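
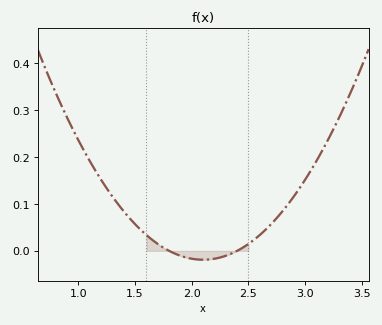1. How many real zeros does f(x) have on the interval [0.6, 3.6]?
2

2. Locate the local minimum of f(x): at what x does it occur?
2.1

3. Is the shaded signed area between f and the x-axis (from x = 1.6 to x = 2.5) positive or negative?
negative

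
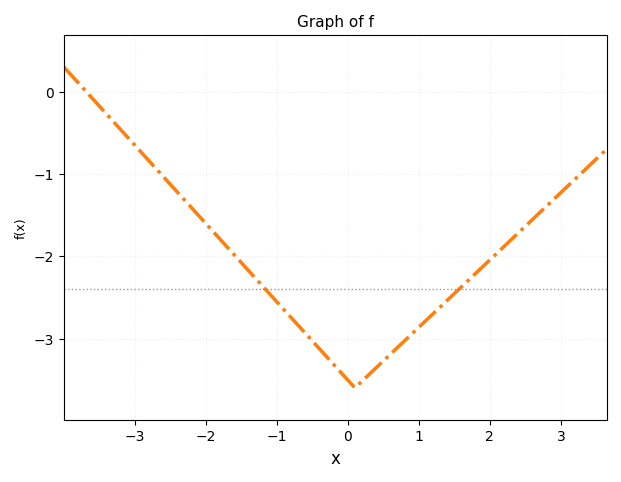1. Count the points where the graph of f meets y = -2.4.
2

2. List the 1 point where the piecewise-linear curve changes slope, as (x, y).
(0.1, -3.6)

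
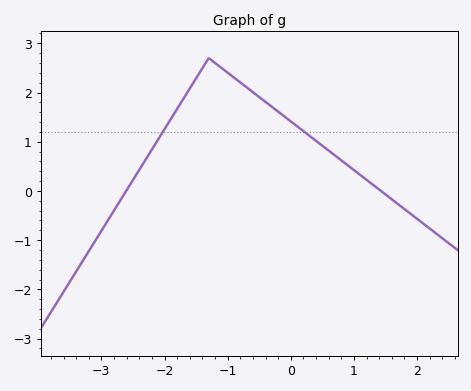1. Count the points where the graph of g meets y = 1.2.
2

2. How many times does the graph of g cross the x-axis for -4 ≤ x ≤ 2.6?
2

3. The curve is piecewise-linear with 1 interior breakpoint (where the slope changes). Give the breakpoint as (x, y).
(-1.3, 2.7)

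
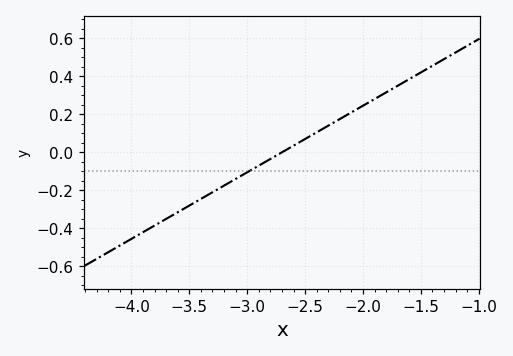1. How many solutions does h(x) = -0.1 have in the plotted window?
1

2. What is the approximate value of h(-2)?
0.245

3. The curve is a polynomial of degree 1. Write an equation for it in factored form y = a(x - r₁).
y = 0.35(x + 2.7)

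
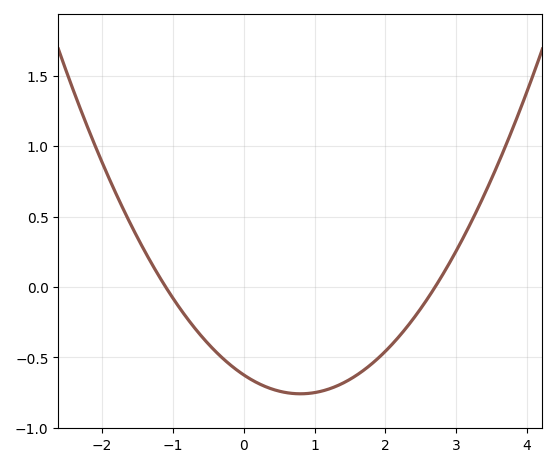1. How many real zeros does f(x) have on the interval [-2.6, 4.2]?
2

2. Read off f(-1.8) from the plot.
0.65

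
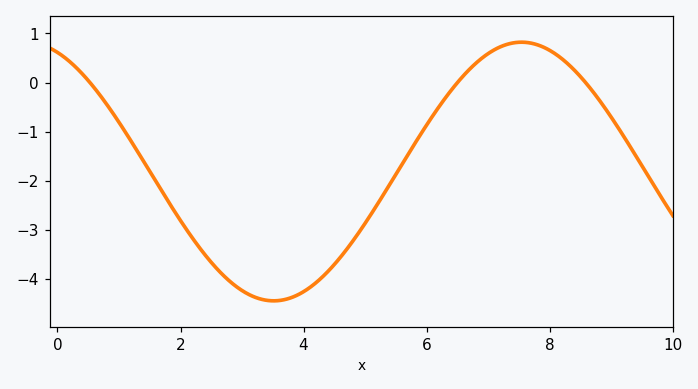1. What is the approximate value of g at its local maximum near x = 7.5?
0.82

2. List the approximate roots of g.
0.528, 6.5, 8.58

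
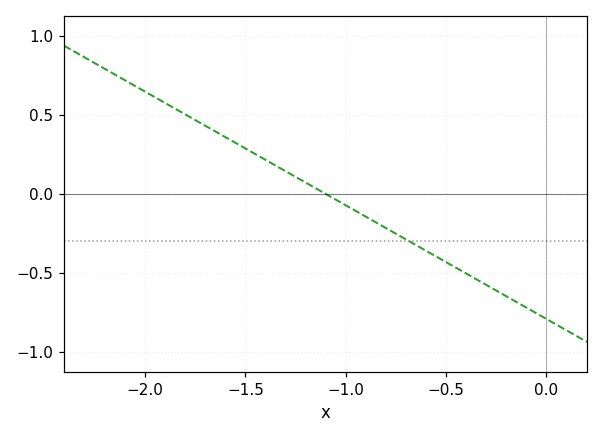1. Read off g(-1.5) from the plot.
0.288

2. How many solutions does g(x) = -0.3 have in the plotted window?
1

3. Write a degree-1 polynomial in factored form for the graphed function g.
y = -0.72(x + 1.1)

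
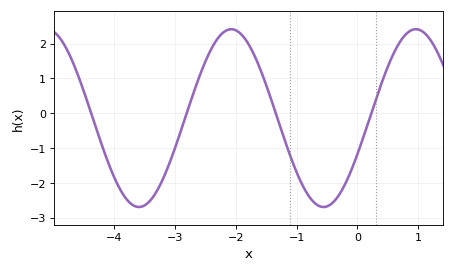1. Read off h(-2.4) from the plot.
1.85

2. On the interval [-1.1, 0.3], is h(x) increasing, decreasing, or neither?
neither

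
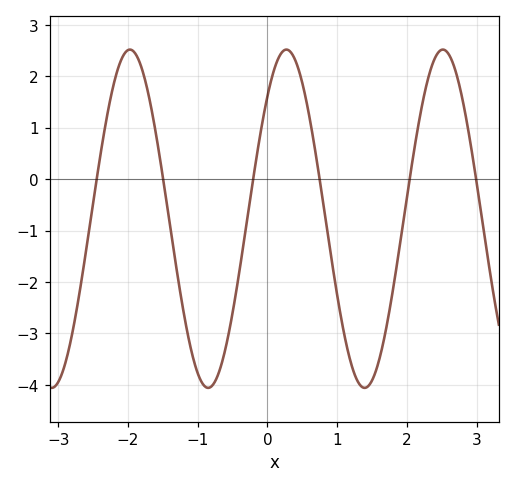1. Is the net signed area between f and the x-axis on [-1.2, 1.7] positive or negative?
negative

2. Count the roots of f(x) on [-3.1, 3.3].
6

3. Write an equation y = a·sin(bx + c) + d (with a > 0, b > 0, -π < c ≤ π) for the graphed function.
y = 3.29sin(2.8x + 0.81) - 0.77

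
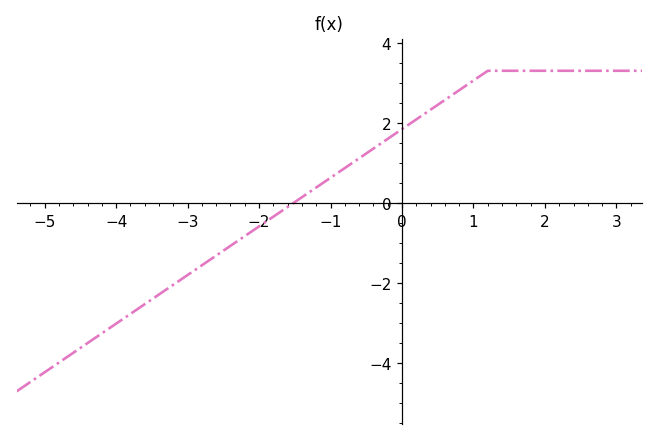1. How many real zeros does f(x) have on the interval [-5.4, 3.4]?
1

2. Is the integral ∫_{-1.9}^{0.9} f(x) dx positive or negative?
positive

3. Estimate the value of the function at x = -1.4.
0.146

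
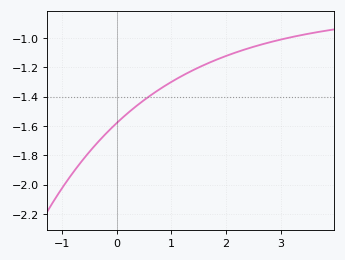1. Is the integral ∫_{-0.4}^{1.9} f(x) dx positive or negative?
negative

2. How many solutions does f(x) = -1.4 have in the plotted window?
1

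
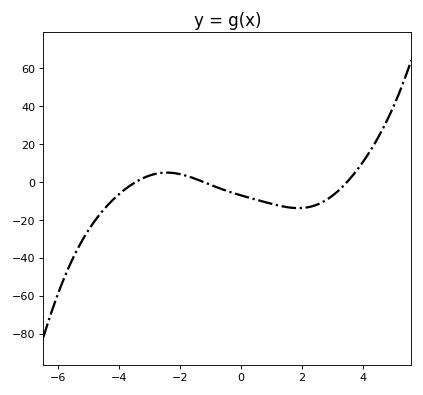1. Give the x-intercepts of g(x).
-3.46, -1.2, 3.48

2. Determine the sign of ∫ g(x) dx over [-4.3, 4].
negative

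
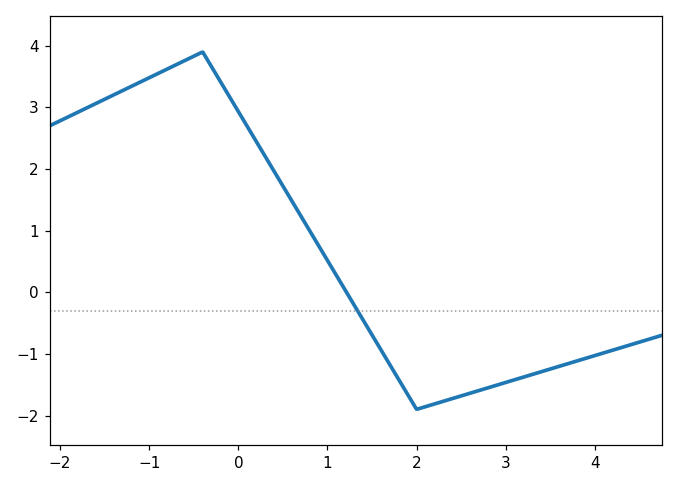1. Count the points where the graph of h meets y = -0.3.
1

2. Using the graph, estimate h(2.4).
-1.73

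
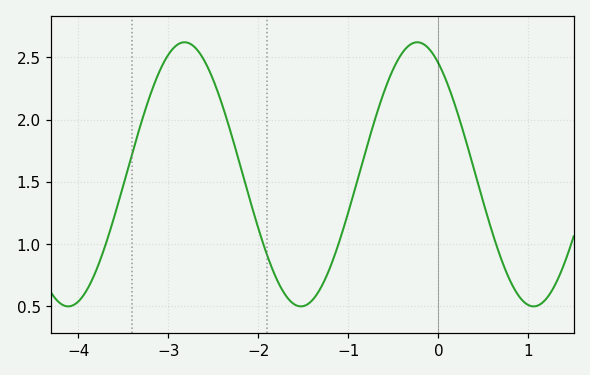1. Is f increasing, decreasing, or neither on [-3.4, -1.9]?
neither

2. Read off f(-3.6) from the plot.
1.2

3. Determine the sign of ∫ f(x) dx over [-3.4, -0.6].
positive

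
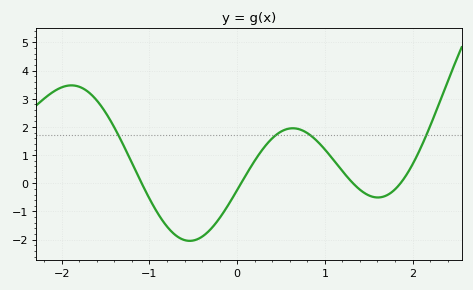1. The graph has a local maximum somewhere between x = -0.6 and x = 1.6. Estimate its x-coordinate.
0.635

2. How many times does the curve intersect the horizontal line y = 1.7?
4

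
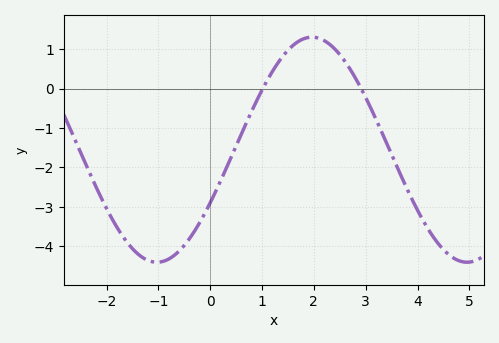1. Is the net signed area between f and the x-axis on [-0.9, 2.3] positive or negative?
negative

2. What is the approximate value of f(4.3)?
-3.8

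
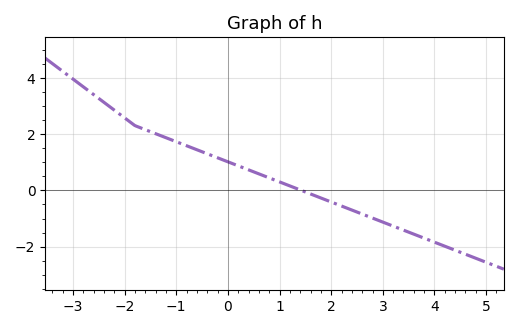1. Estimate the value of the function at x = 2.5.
-0.8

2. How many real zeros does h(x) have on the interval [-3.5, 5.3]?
1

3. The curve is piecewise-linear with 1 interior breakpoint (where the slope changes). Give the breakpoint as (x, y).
(-1.8, 2.3)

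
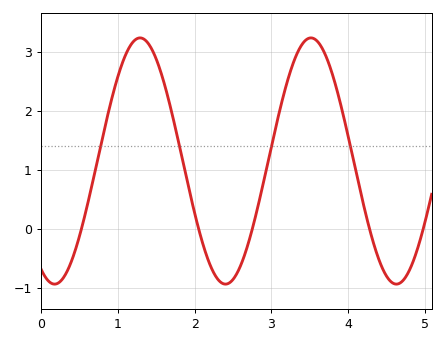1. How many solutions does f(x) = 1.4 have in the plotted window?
4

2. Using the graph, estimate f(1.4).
3.14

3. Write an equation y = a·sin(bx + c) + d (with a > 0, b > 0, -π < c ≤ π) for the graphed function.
y = 2.09sin(2.82x - 2.06) + 1.15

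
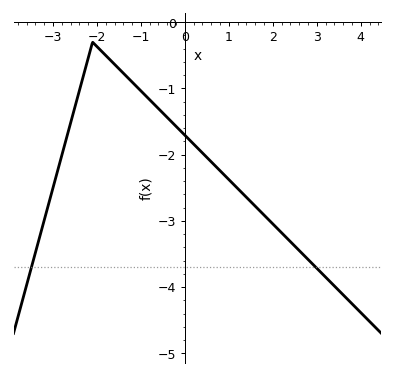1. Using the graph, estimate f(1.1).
-2.44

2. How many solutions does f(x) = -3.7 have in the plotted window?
2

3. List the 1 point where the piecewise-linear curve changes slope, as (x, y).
(-2.1, -0.3)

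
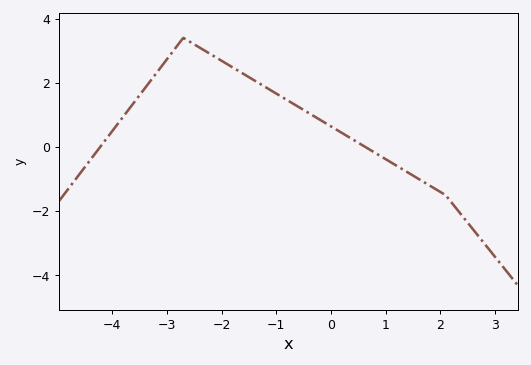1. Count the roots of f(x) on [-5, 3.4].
2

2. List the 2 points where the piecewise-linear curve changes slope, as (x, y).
(-2.7, 3.4); (2.1, -1.5)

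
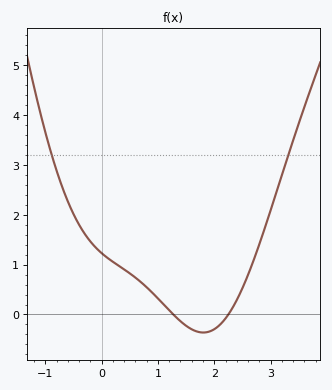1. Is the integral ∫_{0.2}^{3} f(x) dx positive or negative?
positive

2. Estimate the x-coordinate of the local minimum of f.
1.81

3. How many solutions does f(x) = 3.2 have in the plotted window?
2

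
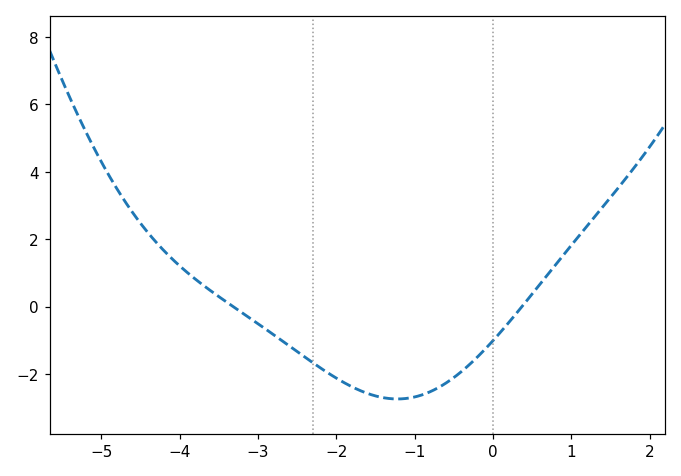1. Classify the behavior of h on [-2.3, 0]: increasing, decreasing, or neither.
neither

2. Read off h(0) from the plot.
-1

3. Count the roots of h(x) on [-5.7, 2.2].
2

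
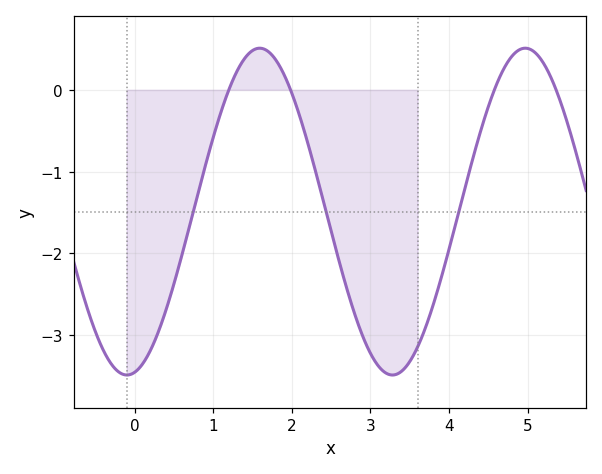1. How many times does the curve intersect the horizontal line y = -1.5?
3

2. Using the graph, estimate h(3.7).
-2.9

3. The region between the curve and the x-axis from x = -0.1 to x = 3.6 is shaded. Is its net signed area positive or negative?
negative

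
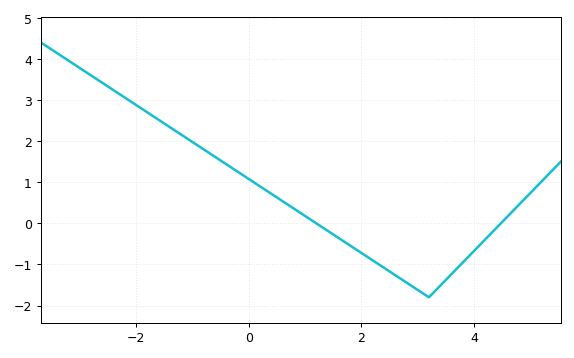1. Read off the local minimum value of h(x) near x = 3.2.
-1.8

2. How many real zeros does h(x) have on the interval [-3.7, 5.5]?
2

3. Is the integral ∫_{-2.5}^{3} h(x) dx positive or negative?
positive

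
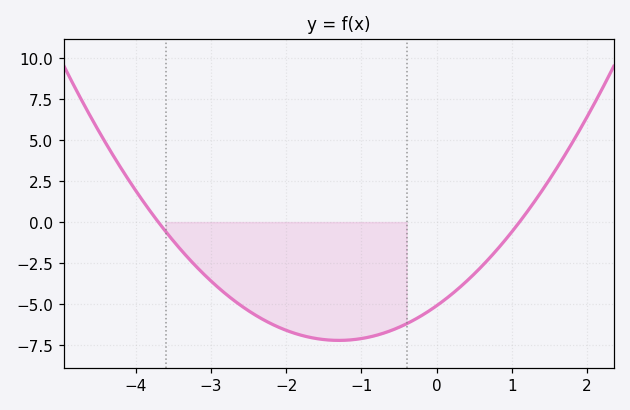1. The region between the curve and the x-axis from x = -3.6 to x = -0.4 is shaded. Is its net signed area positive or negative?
negative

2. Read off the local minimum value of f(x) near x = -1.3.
-7.2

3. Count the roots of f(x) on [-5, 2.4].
2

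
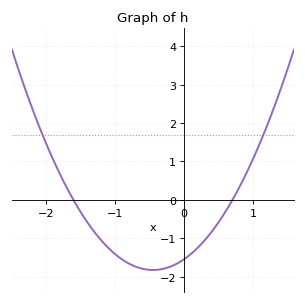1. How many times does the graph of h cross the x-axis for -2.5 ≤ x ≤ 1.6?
2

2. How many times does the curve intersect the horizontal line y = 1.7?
2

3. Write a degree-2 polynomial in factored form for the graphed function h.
y = 1.38(x + 1.6)(x - 0.7)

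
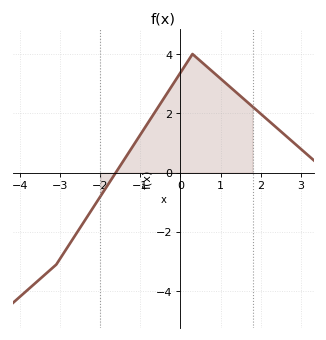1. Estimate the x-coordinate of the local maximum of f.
0.4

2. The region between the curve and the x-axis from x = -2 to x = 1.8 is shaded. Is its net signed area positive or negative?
positive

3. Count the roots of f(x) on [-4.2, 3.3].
1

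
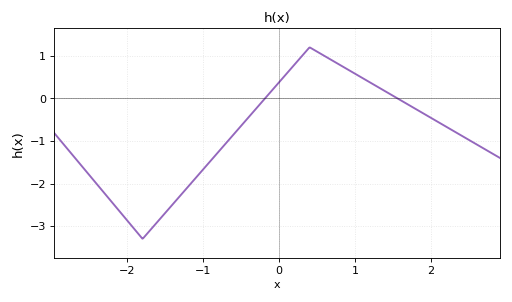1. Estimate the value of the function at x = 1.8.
-0.251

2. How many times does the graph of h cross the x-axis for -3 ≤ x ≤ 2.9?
2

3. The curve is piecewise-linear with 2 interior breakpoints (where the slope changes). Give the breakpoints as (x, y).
(-1.8, -3.3); (0.4, 1.2)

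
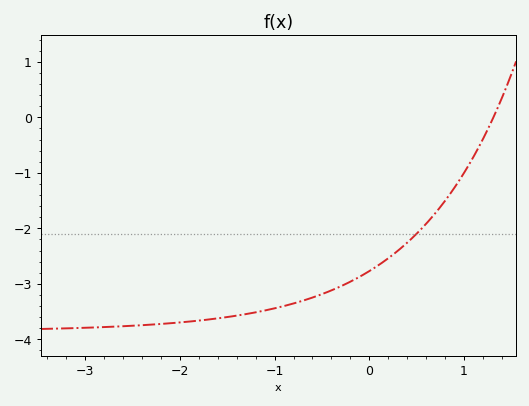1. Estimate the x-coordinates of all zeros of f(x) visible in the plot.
1.31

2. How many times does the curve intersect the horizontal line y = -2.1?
1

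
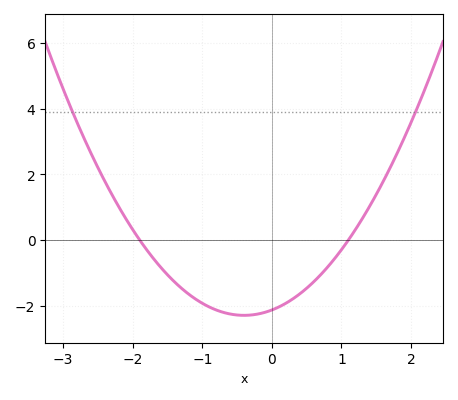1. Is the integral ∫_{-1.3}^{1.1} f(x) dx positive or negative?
negative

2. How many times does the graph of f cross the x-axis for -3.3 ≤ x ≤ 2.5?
2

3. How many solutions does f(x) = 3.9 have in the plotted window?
2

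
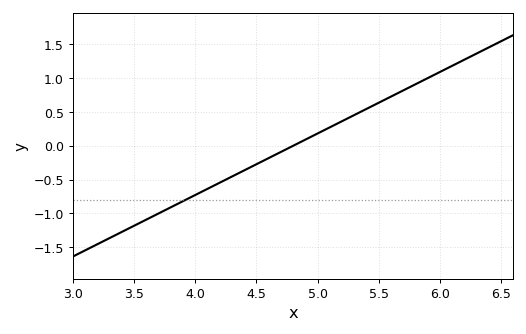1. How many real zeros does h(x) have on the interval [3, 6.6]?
1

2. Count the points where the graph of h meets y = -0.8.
1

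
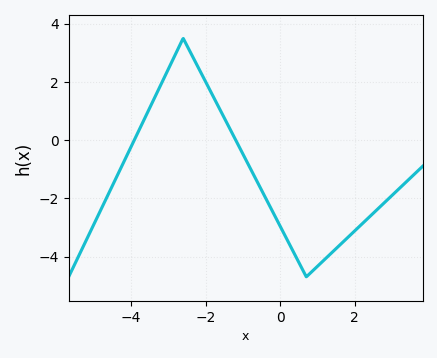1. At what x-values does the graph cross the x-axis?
-4, -1.2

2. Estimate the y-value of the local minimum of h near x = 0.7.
-4.6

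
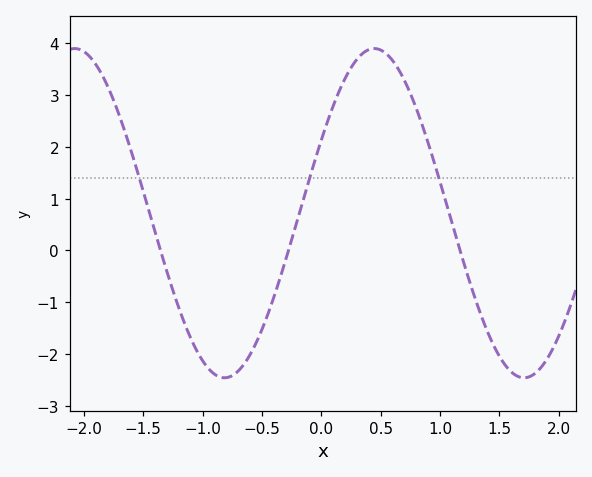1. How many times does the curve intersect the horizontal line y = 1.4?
3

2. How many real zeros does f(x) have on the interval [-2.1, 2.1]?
3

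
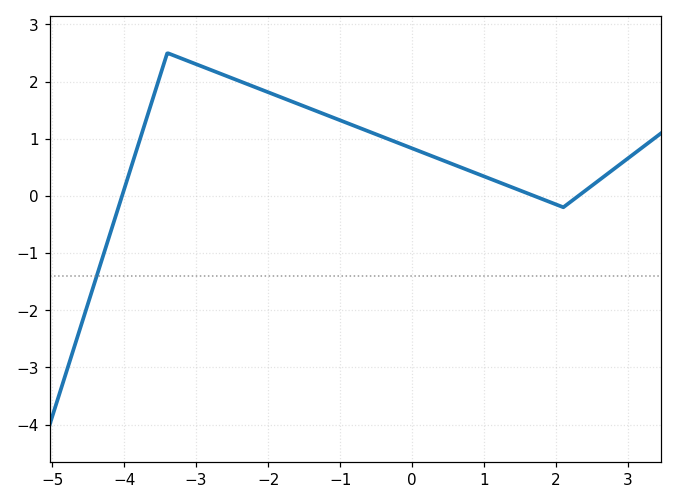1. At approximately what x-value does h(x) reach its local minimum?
2.1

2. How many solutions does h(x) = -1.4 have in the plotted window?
1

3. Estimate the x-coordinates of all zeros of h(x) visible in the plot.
-4.03, 1.69, 2.31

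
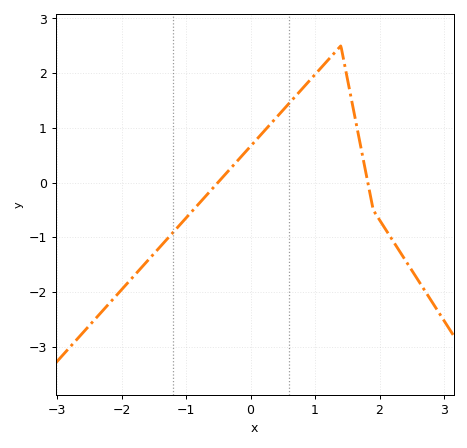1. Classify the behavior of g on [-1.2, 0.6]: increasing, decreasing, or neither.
increasing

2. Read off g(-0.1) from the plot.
0.5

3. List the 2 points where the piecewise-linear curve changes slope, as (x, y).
(1.4, 2.5); (1.9, -0.5)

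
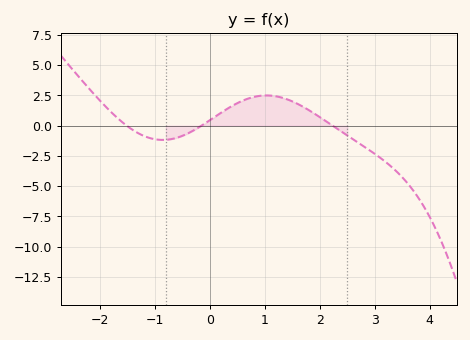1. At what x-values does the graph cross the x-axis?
-1.5, -0.1, 2.2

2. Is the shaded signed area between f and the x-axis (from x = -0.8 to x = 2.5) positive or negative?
positive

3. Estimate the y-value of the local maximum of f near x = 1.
2.5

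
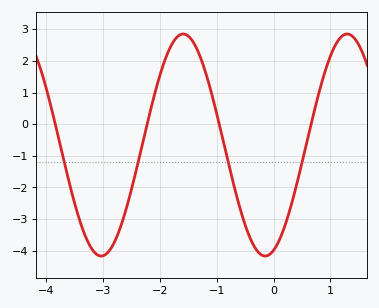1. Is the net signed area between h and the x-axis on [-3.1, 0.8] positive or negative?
negative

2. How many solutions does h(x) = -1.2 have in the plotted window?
4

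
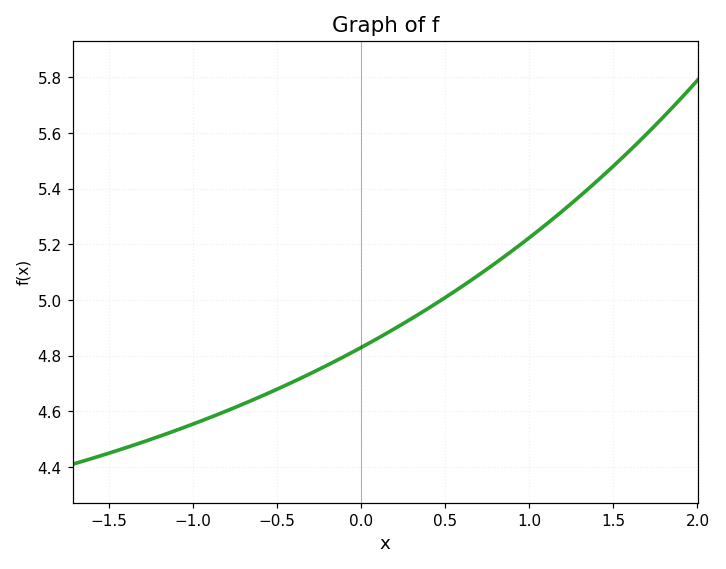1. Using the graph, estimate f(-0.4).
4.71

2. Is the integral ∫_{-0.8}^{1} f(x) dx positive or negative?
positive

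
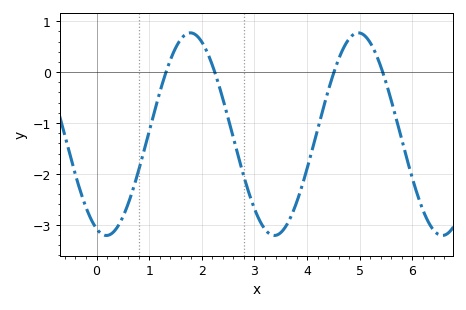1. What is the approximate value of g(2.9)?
-2.4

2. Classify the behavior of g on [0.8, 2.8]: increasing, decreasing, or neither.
neither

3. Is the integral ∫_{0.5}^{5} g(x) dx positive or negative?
negative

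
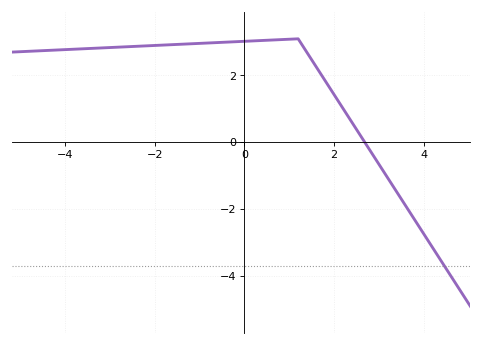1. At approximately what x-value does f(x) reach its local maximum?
1.2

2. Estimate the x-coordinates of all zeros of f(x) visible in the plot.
2.69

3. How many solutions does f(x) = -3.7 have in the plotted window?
1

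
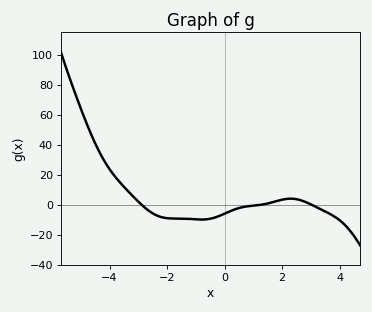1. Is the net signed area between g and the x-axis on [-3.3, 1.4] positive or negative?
negative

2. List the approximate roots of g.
-2.89, 1.29, 3.02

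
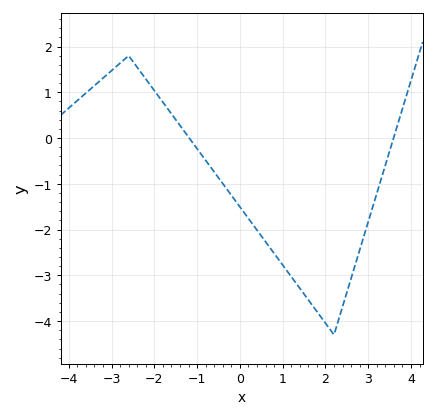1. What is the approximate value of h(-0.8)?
-0.487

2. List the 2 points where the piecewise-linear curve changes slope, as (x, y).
(-2.6, 1.8); (2.2, -4.3)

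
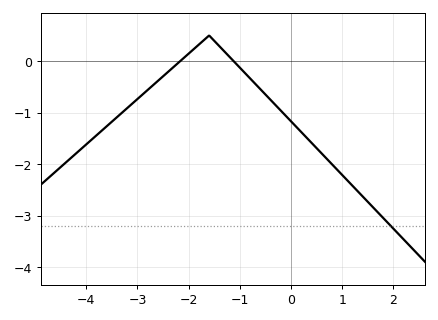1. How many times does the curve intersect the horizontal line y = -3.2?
1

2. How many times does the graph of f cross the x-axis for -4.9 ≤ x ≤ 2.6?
2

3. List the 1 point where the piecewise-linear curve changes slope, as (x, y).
(-1.6, 0.5)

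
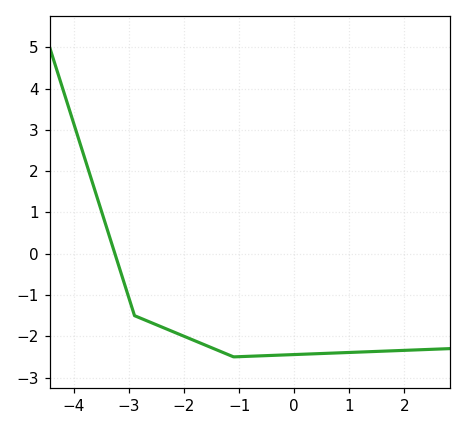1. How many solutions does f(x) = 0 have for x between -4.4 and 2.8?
1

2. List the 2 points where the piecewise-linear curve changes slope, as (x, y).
(-2.9, -1.5); (-1.1, -2.5)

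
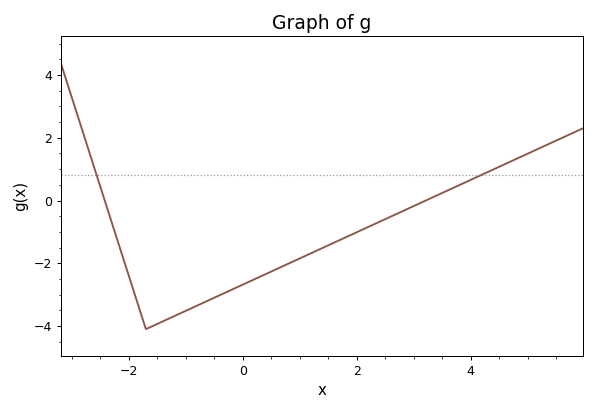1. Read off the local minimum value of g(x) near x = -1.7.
-4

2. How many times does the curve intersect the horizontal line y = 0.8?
2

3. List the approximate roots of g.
-2.4, 3.2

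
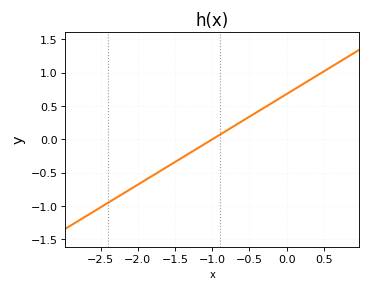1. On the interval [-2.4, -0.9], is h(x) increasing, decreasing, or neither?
increasing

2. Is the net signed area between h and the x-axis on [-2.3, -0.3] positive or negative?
negative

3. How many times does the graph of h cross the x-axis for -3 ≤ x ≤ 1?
1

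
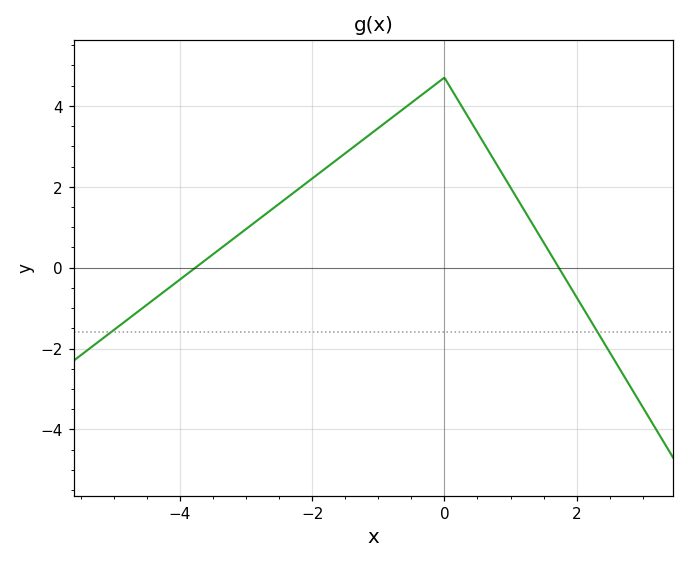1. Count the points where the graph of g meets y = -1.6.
2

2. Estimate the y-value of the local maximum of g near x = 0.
4.7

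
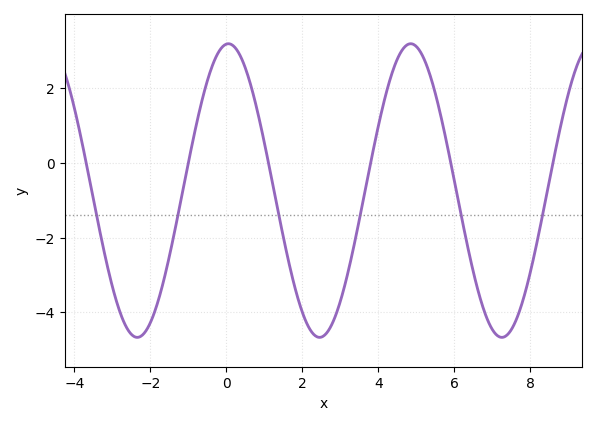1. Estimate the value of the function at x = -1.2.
-1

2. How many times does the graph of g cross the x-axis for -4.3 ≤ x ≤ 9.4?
6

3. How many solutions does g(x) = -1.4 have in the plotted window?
6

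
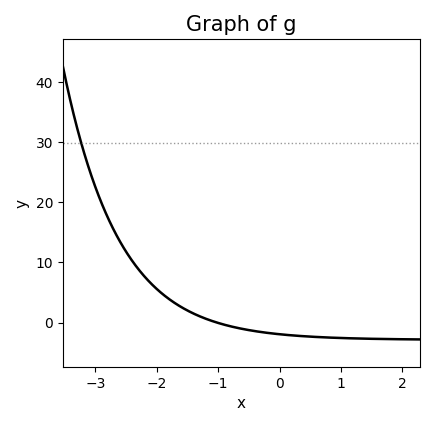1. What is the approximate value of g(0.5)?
-2.35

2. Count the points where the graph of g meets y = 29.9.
1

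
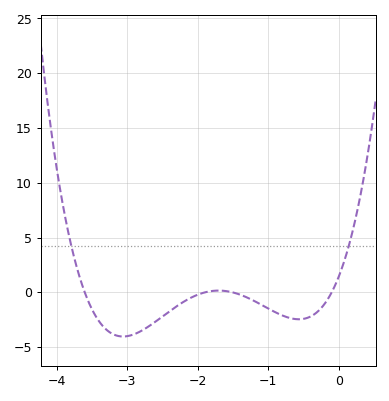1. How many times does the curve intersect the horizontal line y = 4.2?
2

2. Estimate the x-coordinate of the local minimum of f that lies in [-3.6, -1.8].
-3.1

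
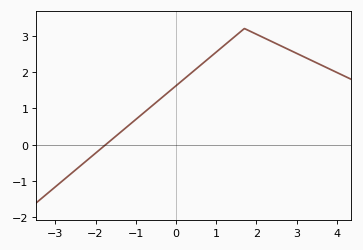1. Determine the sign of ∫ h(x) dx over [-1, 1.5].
positive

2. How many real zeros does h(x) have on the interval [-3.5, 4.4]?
1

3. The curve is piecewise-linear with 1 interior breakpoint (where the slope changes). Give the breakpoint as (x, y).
(1.7, 3.2)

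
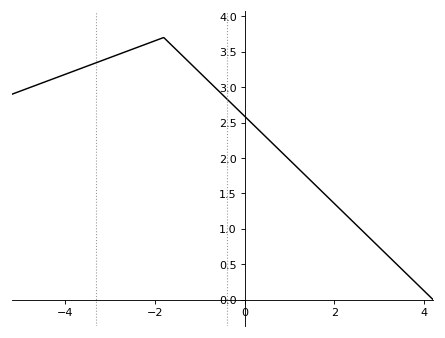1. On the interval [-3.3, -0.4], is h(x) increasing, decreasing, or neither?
neither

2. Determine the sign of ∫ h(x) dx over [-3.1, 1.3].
positive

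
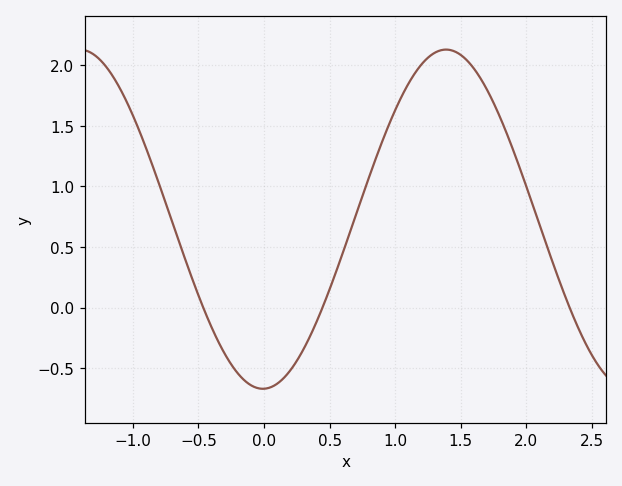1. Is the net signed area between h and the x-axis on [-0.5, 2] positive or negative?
positive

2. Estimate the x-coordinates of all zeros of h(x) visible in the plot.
-0.5, 0.4, 2.3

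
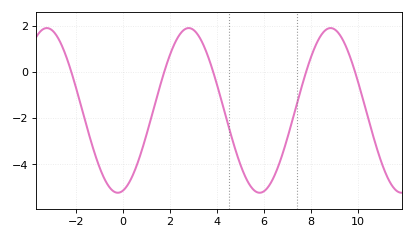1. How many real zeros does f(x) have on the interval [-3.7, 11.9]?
5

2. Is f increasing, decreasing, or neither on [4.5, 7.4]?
neither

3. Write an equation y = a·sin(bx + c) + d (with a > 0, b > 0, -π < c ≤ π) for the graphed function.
y = 3.57sin(1x - 1.3) - 1.67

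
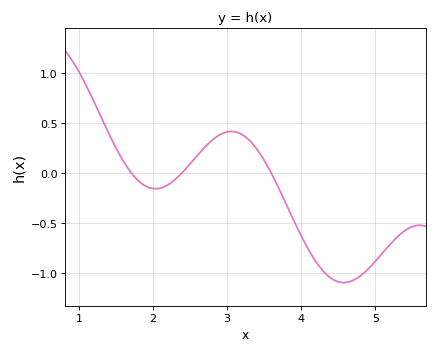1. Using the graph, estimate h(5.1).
-0.799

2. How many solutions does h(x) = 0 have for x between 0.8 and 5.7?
3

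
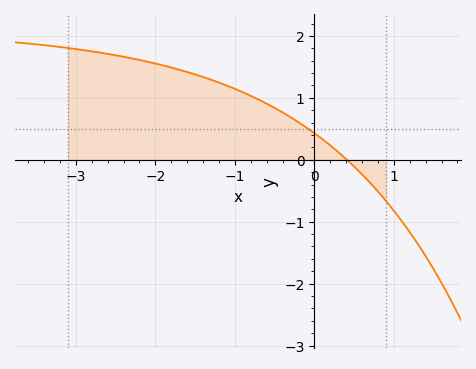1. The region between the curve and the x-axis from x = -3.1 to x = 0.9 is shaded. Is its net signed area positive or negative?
positive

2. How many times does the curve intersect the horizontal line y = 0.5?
1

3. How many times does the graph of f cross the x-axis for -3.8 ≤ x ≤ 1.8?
1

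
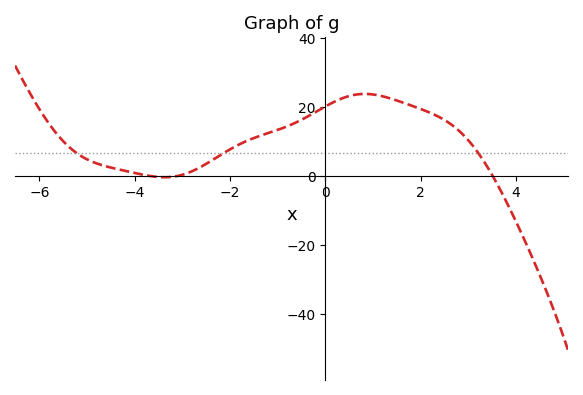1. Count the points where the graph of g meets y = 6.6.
3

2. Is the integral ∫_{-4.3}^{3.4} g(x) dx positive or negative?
positive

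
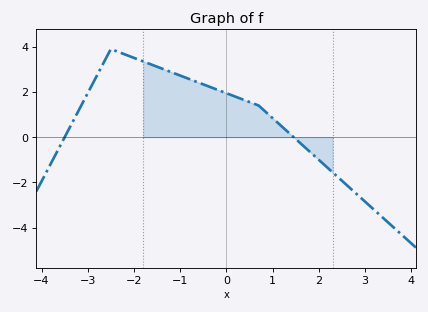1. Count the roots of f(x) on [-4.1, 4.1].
2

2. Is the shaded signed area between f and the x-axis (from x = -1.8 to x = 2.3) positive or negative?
positive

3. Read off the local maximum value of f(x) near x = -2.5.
3.9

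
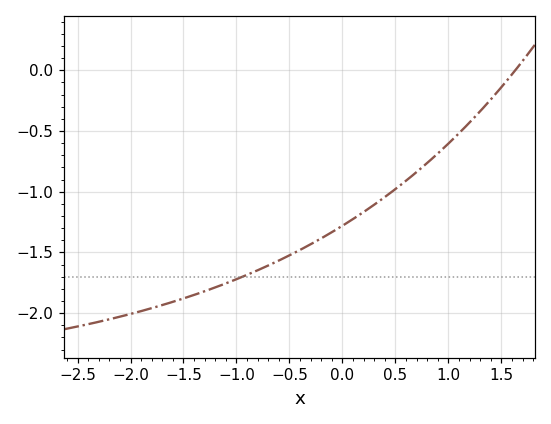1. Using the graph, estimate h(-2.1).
-2.05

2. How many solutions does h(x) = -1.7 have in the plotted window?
1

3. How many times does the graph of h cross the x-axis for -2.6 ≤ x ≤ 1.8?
1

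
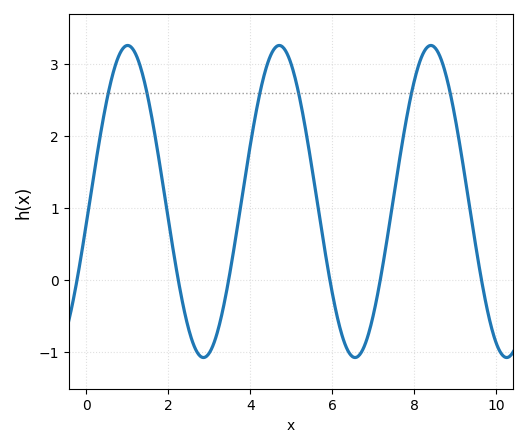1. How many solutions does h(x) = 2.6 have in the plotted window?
6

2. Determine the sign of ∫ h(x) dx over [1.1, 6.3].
positive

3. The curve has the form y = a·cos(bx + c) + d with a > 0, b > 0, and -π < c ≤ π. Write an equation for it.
y = 2.17cos(1.7x - 1.72) + 1.09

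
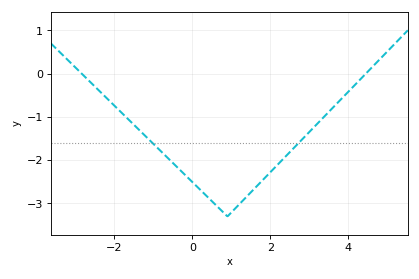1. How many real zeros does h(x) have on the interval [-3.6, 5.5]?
2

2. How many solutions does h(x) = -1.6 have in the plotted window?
2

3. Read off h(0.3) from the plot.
-2.8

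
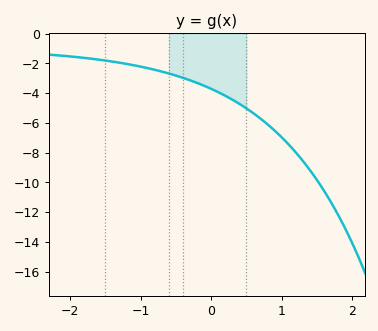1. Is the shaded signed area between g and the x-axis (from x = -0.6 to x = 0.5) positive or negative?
negative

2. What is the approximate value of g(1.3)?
-8.6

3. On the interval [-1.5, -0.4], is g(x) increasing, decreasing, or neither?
decreasing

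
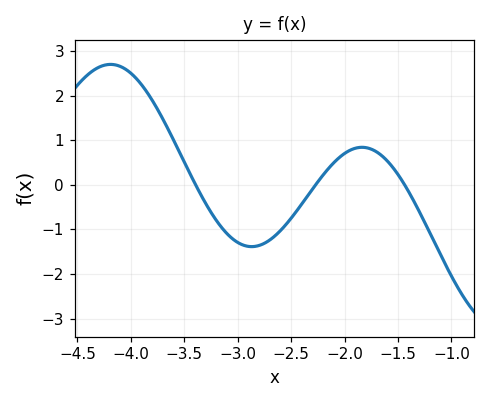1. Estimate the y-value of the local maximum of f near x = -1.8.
0.84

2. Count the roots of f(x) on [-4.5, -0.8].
3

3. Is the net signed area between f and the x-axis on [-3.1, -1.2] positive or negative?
negative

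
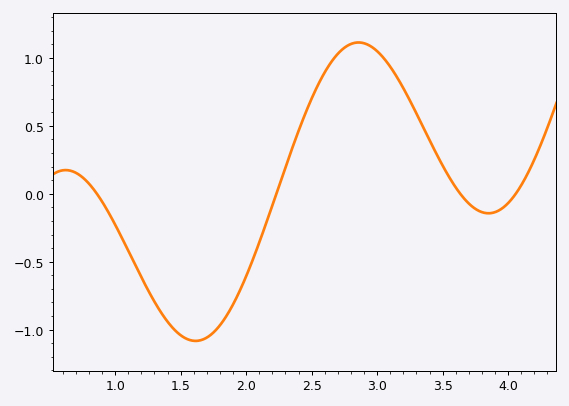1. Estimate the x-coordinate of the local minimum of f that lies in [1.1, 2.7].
1.61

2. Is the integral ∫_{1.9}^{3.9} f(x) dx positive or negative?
positive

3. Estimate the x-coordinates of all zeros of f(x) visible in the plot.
0.861, 2.23, 3.63, 4.06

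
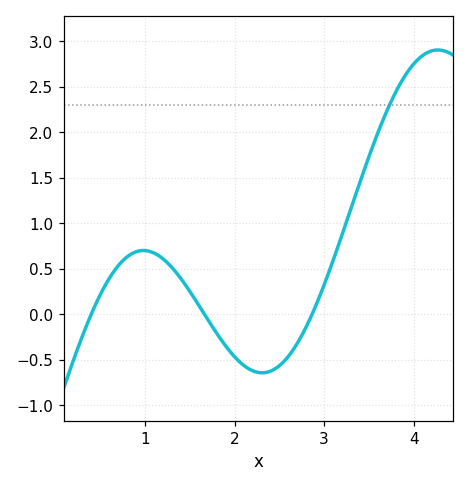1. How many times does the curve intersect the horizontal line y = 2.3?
1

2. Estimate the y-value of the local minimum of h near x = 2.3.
-0.642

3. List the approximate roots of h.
0.398, 1.66, 2.87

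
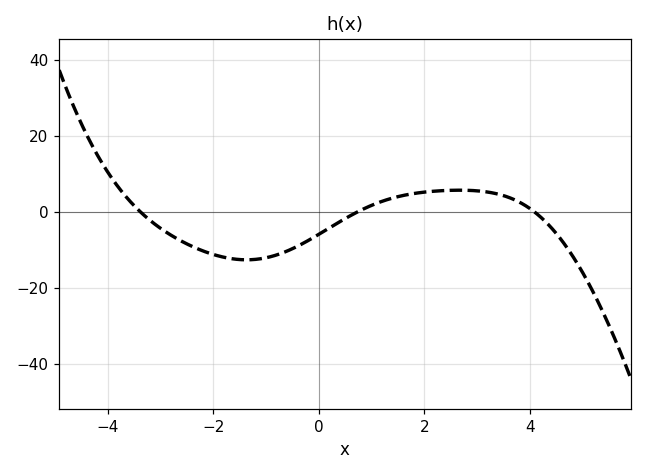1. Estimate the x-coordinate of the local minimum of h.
-1.37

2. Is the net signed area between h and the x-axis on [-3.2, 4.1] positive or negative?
negative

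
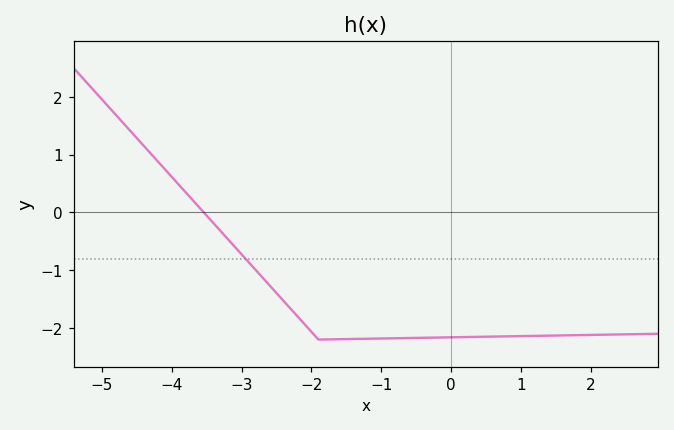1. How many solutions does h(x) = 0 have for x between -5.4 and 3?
1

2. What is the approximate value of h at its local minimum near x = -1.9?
-2.2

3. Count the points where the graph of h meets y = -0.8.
1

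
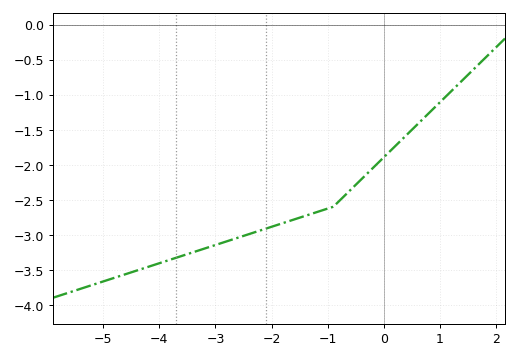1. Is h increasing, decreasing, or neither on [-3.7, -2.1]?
increasing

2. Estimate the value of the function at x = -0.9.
-2.6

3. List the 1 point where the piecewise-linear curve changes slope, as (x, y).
(-0.9, -2.6)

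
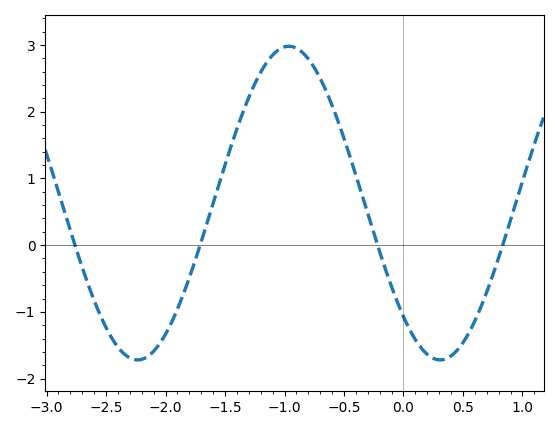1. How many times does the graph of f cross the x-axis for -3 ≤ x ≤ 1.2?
4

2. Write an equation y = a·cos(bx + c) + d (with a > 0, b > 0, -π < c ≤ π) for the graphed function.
y = 2.35cos(2.47x + 2.38) + 0.63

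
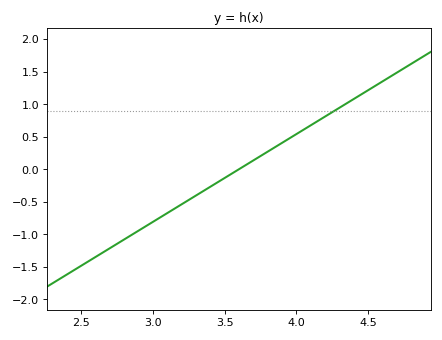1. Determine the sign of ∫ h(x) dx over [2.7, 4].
negative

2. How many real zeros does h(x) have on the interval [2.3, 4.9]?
1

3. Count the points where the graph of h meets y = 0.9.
1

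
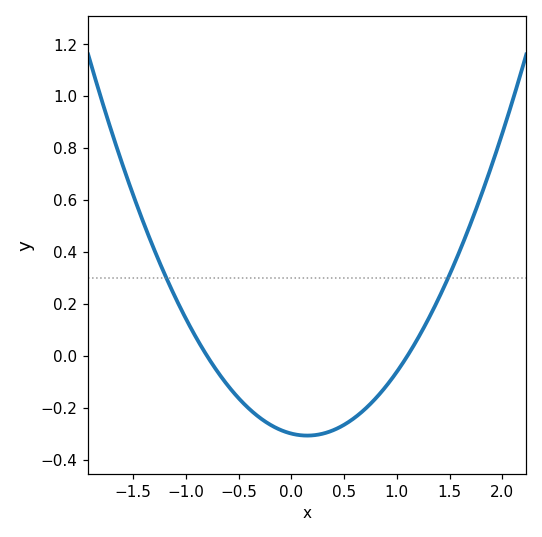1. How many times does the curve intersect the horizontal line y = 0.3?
2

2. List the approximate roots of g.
-0.8, 1.1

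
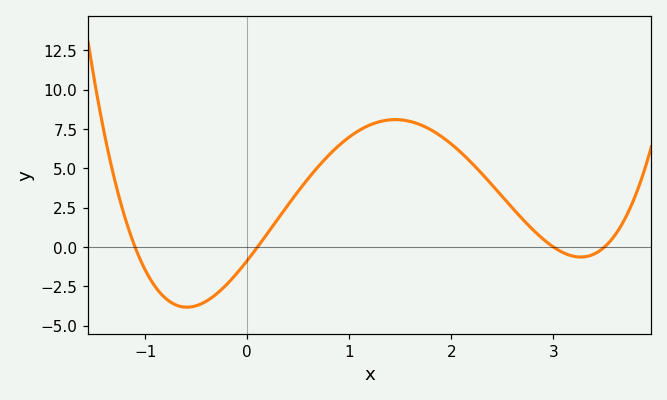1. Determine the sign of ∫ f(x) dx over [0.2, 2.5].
positive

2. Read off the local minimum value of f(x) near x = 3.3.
-0.6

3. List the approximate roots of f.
-1.1, 0.1, 3, 3.5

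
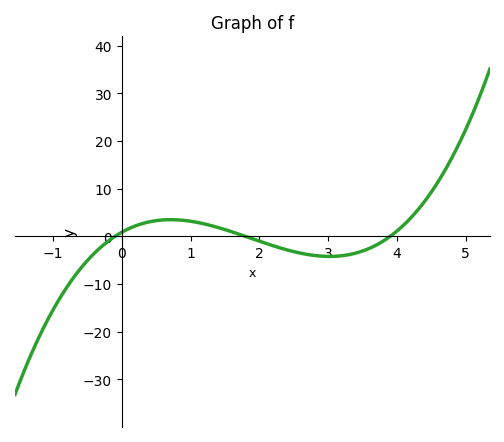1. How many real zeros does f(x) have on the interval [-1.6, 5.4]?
3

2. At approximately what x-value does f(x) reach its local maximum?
0.713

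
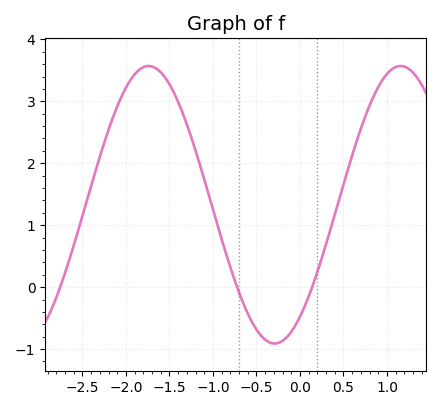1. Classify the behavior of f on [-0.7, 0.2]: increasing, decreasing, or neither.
neither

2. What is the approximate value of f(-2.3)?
2.1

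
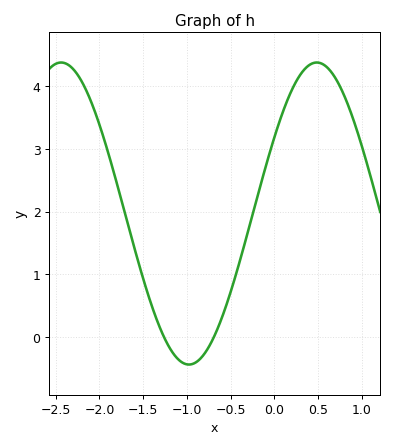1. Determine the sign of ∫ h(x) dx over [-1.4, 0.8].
positive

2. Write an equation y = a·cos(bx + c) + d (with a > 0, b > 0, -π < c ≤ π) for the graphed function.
y = 2.41cos(2.1x - 1) + 1.97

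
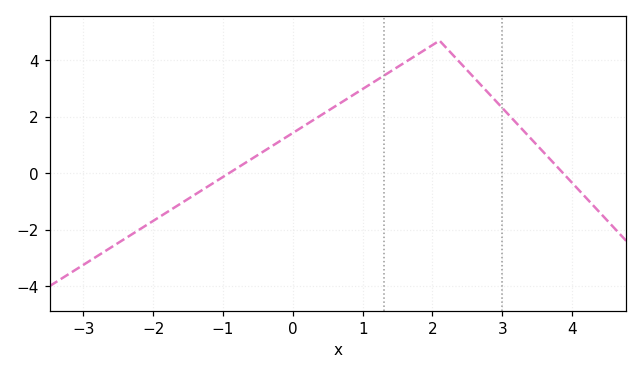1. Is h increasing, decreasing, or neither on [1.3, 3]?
neither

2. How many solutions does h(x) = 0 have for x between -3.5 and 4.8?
2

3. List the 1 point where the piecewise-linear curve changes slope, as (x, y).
(2.1, 4.7)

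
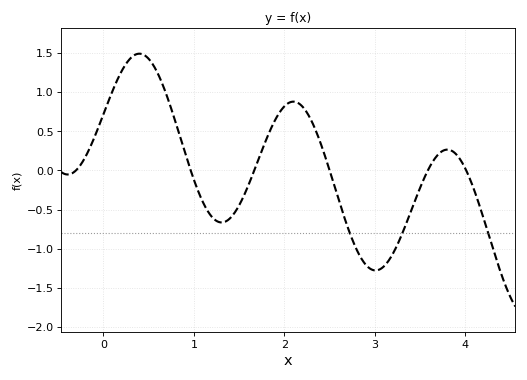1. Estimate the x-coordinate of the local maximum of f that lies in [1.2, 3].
2.1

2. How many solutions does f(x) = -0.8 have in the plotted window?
3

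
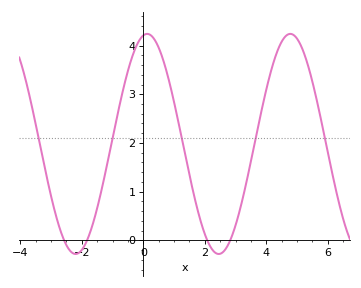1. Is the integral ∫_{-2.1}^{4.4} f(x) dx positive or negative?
positive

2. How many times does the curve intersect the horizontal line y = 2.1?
5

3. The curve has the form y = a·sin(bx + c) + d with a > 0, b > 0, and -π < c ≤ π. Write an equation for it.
y = 2.26sin(1.35x + 1.4) + 1.98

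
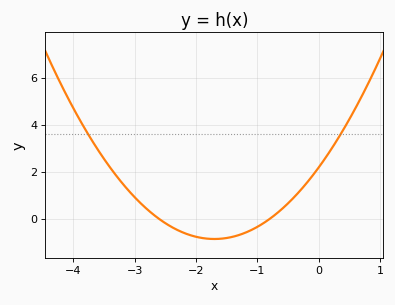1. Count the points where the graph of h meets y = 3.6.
2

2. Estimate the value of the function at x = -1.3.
-0.6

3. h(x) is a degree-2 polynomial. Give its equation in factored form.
y = 1.05(x + 2.6)(x + 0.8)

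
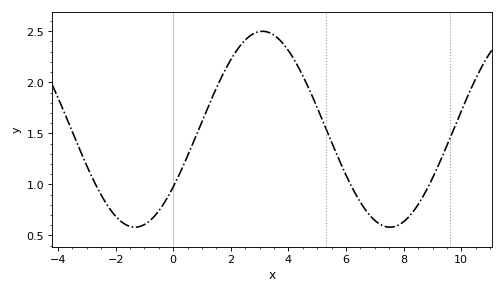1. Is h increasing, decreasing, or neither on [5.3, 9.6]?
neither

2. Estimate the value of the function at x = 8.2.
0.7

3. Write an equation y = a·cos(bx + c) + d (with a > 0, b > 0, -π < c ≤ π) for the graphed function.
y = 0.96cos(0.71x - 2.2) + 1.54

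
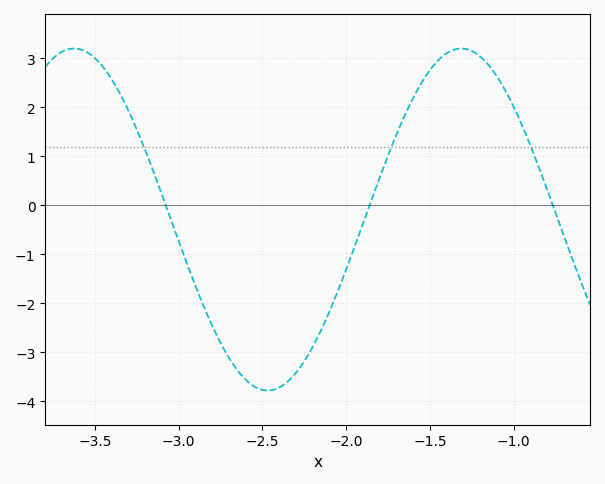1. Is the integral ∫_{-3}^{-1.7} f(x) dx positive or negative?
negative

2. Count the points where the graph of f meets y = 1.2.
3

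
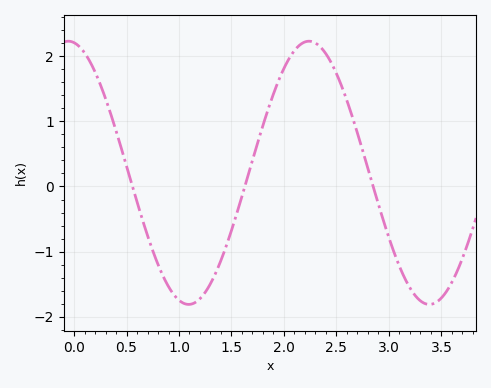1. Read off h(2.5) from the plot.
1.73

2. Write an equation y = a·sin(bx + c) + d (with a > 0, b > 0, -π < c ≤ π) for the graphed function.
y = 2.02sin(2.74x + 1.72) + 0.21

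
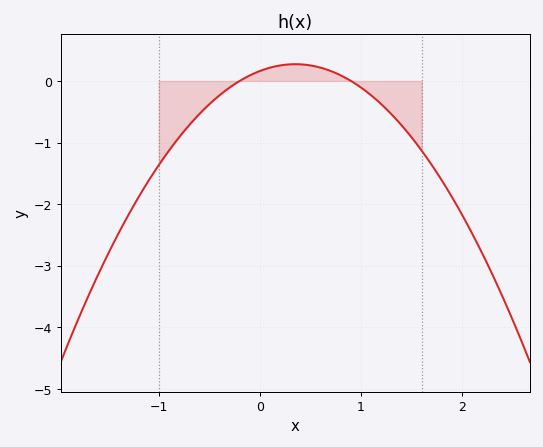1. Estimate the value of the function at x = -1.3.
-2.18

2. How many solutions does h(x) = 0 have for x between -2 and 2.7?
2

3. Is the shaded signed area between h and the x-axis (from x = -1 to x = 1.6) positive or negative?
negative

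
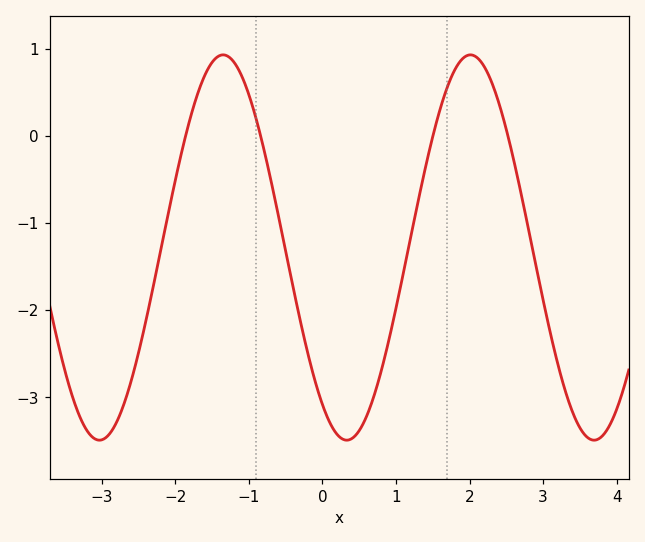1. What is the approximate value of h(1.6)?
0.3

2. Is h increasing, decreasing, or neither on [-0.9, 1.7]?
neither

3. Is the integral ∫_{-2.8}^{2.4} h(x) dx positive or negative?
negative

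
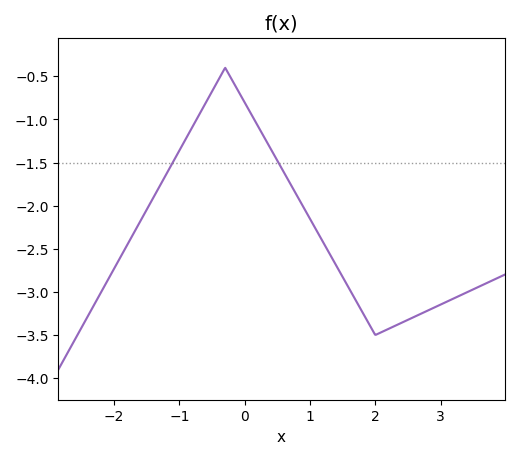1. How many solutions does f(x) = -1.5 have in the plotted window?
2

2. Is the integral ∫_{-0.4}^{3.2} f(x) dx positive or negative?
negative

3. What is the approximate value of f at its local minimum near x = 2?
-3.5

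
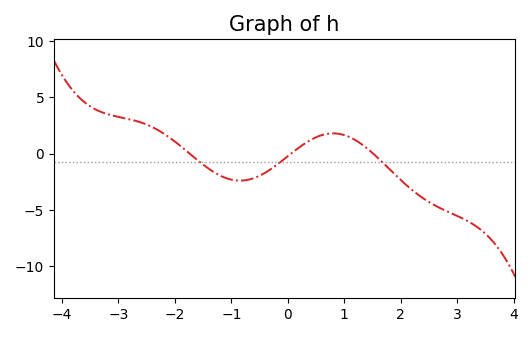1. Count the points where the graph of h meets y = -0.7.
3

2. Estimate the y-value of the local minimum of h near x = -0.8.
-2.4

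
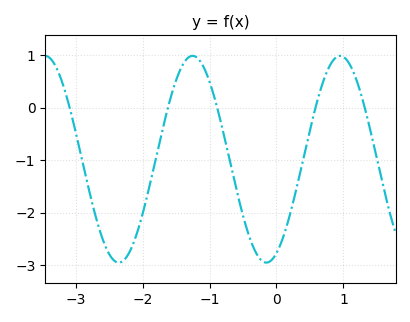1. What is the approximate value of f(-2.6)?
-2.5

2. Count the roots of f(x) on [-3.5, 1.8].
5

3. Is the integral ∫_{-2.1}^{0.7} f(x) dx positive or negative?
negative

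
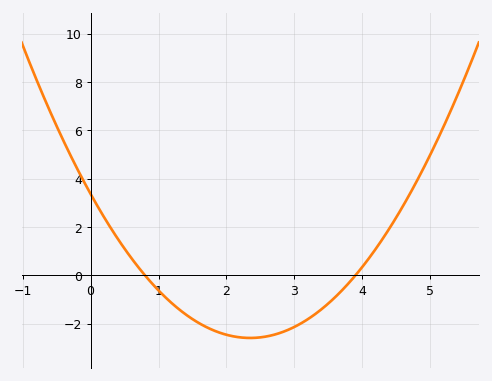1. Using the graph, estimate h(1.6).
-1.99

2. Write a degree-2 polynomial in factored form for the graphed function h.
y = 1.08(x - 0.8)(x - 3.9)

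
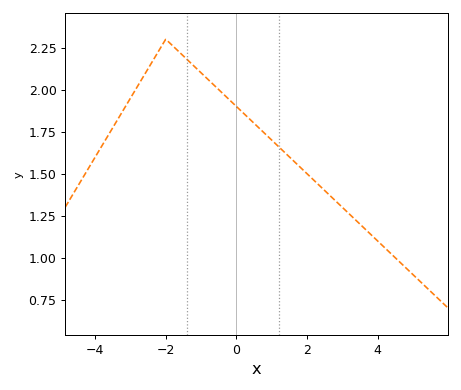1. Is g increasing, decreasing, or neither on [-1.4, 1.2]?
decreasing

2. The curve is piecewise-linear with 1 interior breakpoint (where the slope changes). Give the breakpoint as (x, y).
(-2, 2.3)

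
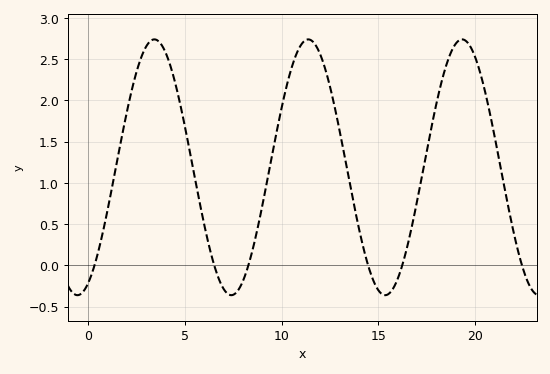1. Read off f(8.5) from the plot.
0.2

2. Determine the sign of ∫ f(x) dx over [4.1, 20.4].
positive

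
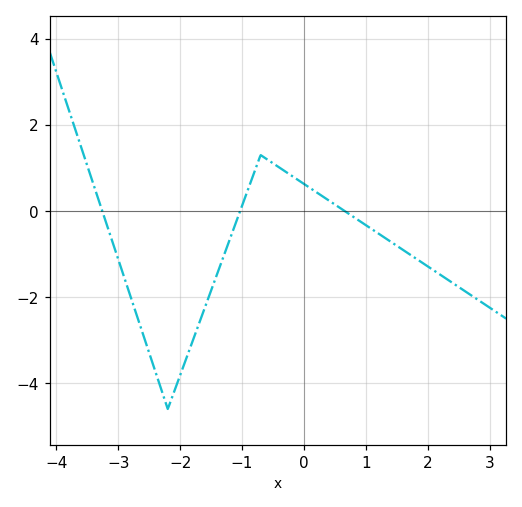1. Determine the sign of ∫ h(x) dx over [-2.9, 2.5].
negative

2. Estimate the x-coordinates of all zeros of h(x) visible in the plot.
-3.3, -1, 0.7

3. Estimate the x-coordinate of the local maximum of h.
-0.7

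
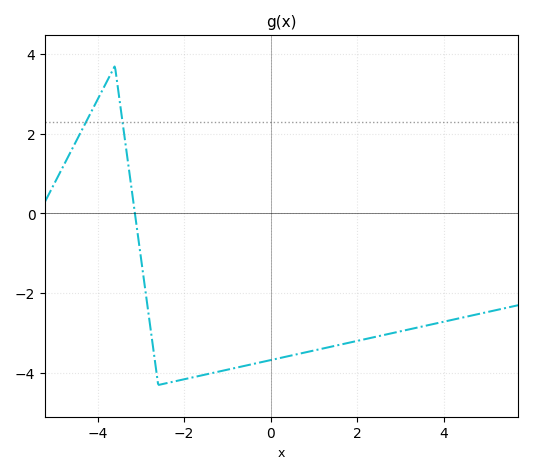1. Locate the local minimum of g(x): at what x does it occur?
-2.6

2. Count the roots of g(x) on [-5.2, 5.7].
1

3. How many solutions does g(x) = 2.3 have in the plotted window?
2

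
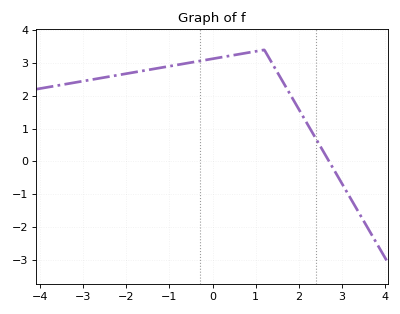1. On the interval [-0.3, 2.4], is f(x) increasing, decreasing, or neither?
neither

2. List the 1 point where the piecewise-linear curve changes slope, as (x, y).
(1.2, 3.4)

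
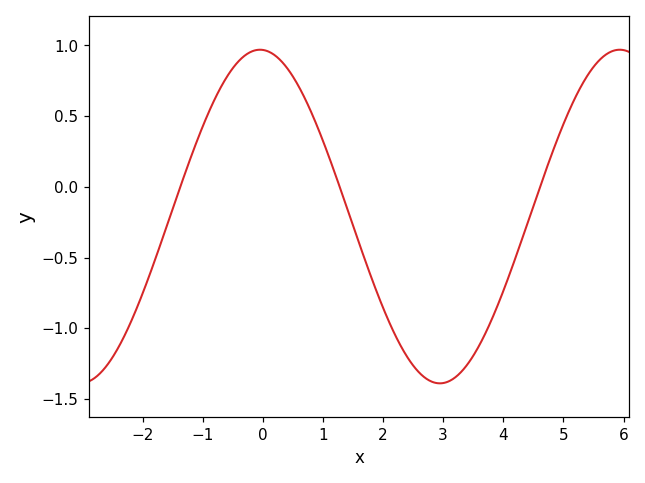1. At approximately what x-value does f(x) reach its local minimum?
3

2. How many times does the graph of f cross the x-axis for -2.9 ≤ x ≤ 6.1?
3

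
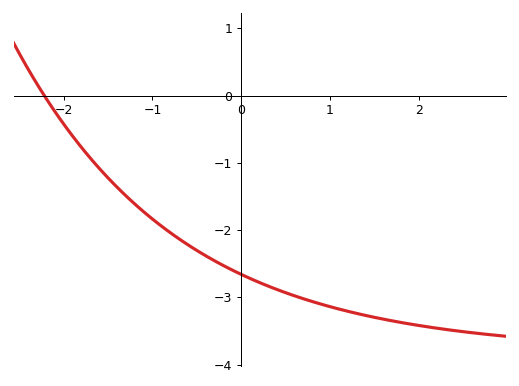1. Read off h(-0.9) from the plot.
-1.94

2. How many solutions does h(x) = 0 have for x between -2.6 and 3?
1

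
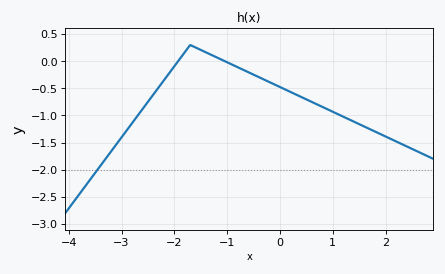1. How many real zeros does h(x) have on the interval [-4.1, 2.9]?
2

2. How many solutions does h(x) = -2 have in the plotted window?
1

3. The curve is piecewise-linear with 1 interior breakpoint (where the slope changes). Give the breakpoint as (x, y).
(-1.7, 0.3)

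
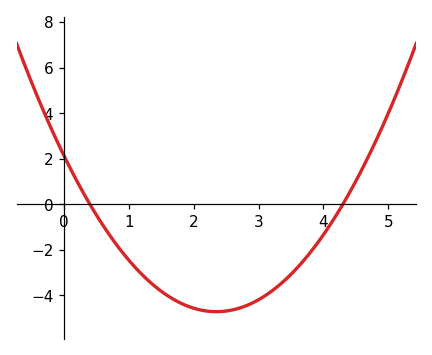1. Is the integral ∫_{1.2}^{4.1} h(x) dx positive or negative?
negative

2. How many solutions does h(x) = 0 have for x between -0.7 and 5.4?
2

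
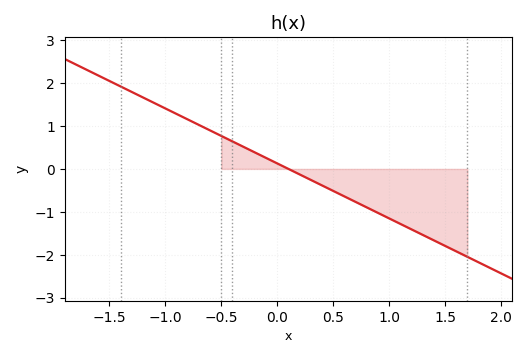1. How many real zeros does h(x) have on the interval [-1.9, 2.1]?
1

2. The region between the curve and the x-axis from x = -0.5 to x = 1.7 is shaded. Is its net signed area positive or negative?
negative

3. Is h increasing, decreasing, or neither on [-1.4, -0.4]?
decreasing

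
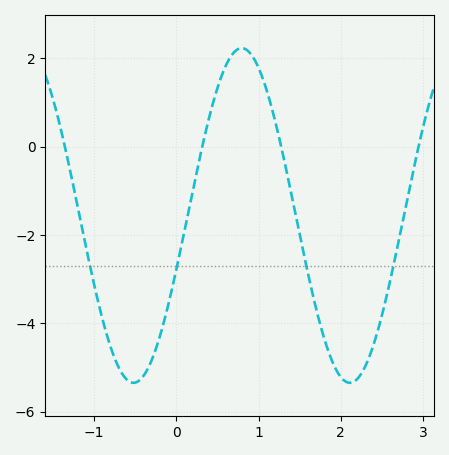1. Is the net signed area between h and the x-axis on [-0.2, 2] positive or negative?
negative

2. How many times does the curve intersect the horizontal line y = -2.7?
4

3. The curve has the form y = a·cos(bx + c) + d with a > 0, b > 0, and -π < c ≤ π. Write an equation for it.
y = 3.79cos(2.4x - 1.9) - 1.56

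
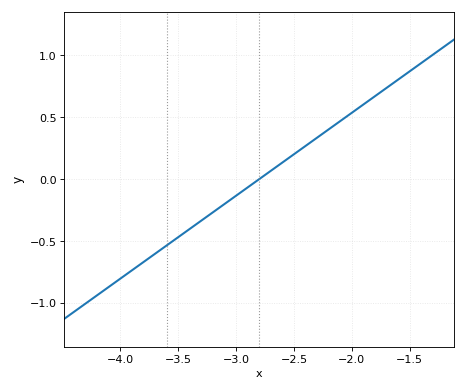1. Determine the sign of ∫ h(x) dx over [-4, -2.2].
negative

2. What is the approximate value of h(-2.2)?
0.4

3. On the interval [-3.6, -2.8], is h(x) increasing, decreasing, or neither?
increasing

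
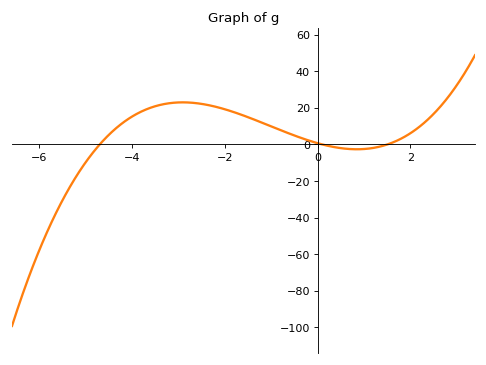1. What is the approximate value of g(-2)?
19.2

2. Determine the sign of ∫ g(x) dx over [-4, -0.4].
positive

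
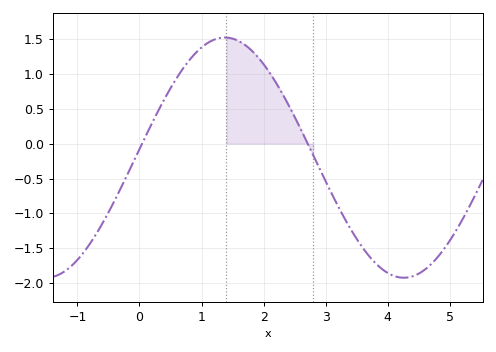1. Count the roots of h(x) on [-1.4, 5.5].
2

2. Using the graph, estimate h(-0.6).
-1.15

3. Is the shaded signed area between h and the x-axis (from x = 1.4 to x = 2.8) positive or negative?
positive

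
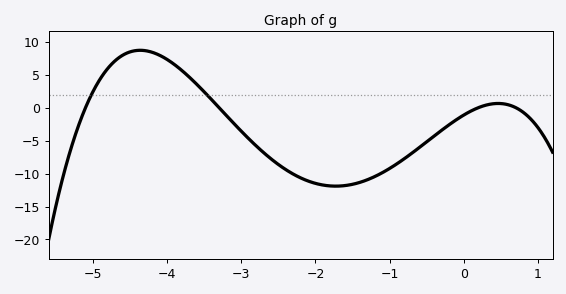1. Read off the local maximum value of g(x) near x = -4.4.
8.5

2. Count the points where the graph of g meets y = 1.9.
2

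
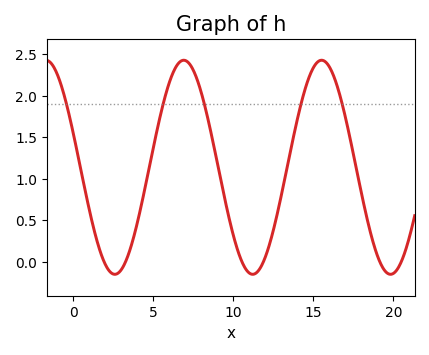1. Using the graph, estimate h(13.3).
1.08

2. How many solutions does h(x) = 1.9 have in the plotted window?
5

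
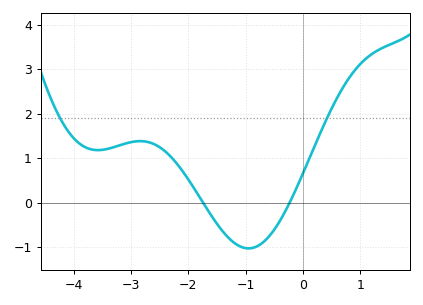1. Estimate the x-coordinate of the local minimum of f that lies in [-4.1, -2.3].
-3.58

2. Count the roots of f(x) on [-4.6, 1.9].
2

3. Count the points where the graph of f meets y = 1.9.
2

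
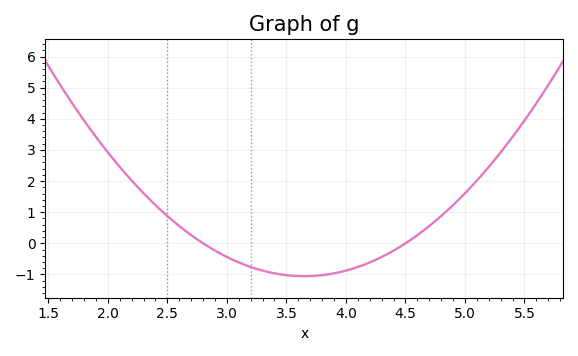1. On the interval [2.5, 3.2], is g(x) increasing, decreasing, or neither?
decreasing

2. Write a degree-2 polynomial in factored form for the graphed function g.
y = 1.46(x - 2.8)(x - 4.5)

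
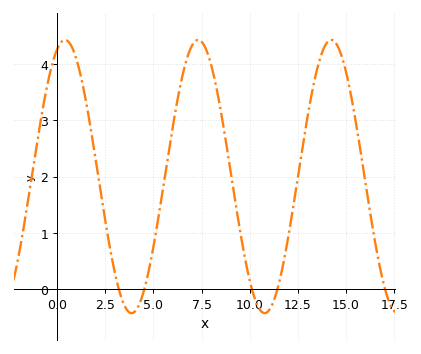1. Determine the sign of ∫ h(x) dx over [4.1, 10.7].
positive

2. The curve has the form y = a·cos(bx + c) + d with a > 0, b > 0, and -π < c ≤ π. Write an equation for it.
y = 2.43cos(0.91x - 0.382) + 2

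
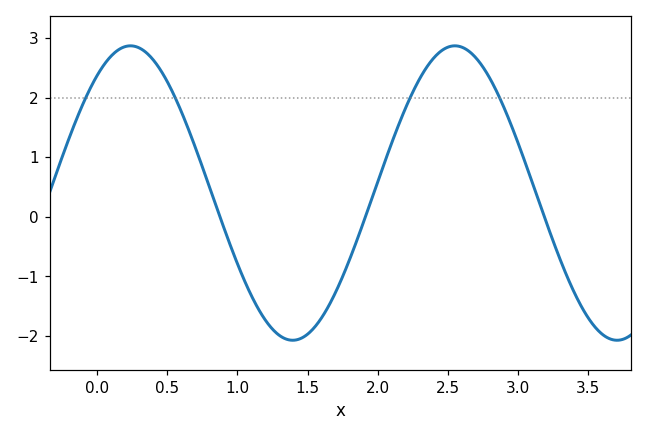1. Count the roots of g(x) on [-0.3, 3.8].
3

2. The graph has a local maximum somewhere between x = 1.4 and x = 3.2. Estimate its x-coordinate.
2.55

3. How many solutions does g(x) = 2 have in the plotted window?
4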